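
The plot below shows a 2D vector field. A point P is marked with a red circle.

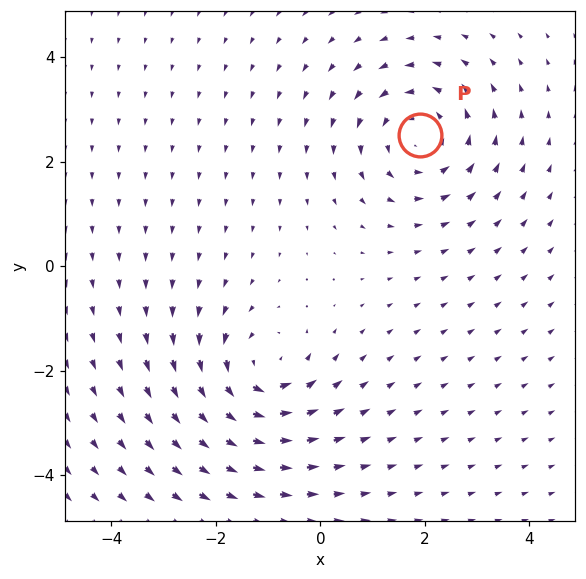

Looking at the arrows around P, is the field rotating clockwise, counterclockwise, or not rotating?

Near P at (1.9, 2.5) the arrows circulate counterclockwise. The curl (z-component) there is about +3; positive curl means counterclockwise rotation.

counterclockwise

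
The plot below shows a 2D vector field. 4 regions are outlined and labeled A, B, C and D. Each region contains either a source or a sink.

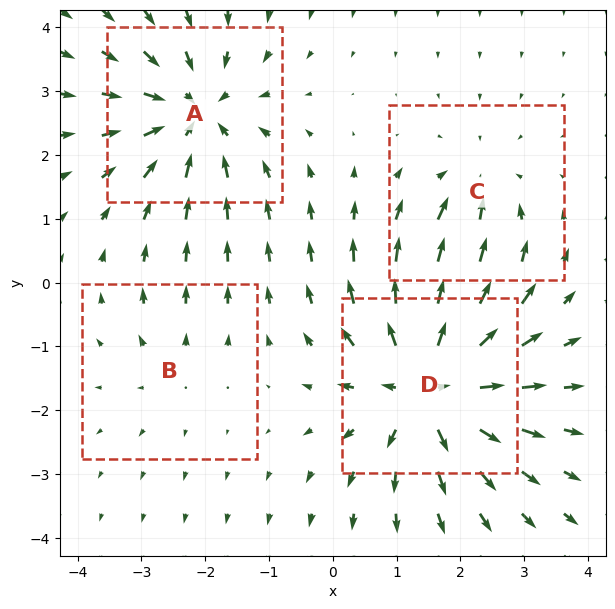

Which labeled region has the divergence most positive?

D

Divergence at each region's feature centre — A: about -5, B: about +2, C: about -3, D: about +6. Region D is most positive.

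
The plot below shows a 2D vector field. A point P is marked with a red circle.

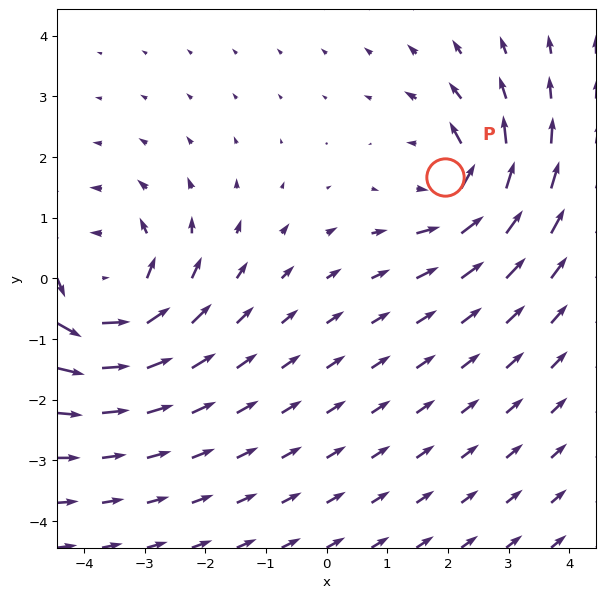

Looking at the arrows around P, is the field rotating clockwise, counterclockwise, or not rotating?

counterclockwise

Near P at (2.0, 1.7) the arrows circulate counterclockwise. The curl (z-component) there is about +4; positive curl means counterclockwise rotation.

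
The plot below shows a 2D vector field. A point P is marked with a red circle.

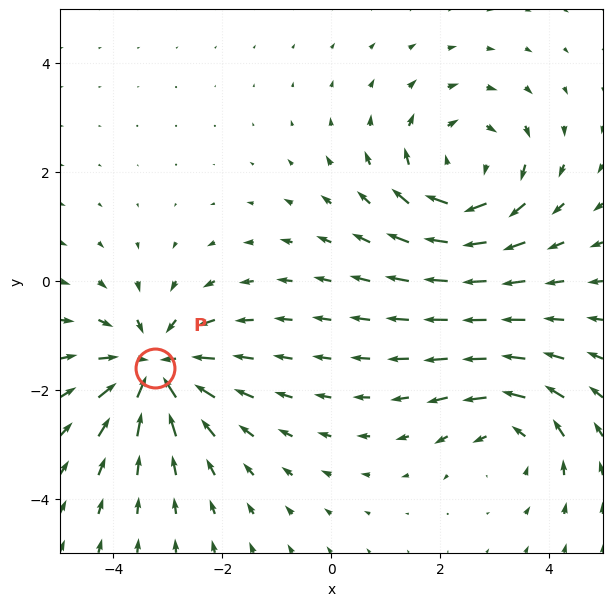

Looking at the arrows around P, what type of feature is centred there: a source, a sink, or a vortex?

sink

At P (-3.2, -1.6) the arrows converge inward. Divergence about -5, curl ≈0 — negative divergence with near-zero curl is a sink.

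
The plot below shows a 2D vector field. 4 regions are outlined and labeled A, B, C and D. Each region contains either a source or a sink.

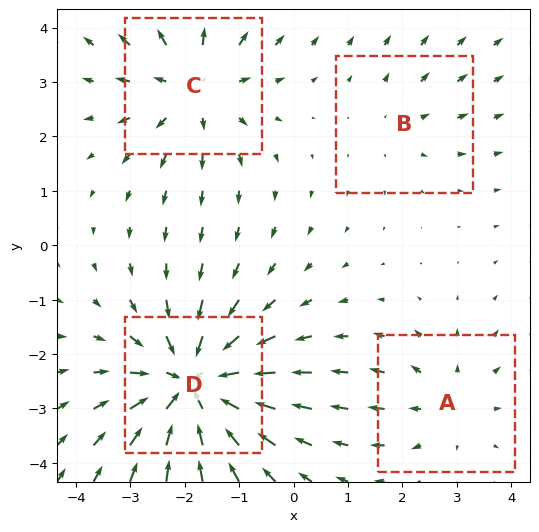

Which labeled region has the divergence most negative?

Divergence at each region's feature centre — A: about +3, B: about +2, C: about +4, D: about -7. Region D is most negative.

D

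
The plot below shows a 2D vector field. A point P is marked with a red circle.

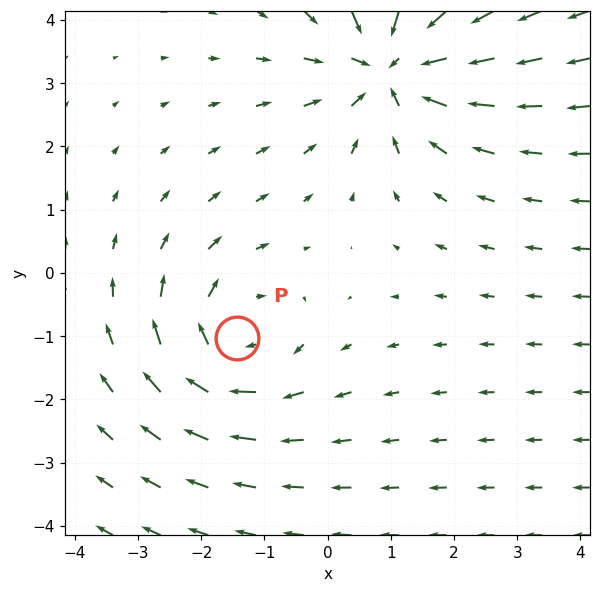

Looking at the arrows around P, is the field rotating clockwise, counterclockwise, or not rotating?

clockwise

Near P at (-1.4, -1.0) the arrows circulate clockwise. The curl (z-component) there is about -3; negative curl means clockwise rotation.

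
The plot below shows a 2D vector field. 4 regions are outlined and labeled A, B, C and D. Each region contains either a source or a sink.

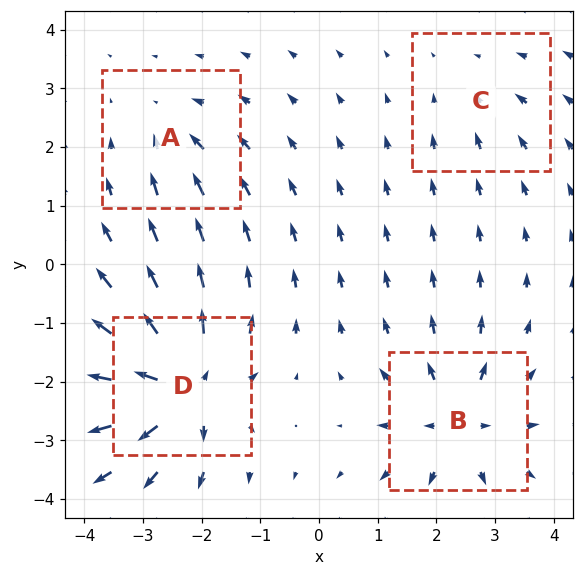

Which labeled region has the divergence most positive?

D

Divergence at each region's feature centre — A: about -4, B: about +6, C: about -3, D: about +9. Region D is most positive.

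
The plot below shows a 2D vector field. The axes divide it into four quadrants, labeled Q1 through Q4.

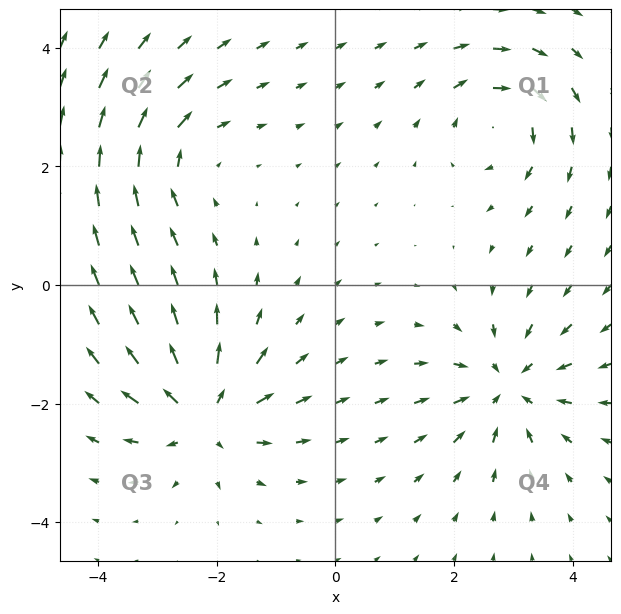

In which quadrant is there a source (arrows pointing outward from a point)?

The source sits at approximately (-2.2, -2.2), which lies in quadrant Q3. The divergence there is about +6, positive as expected for a source.

Q3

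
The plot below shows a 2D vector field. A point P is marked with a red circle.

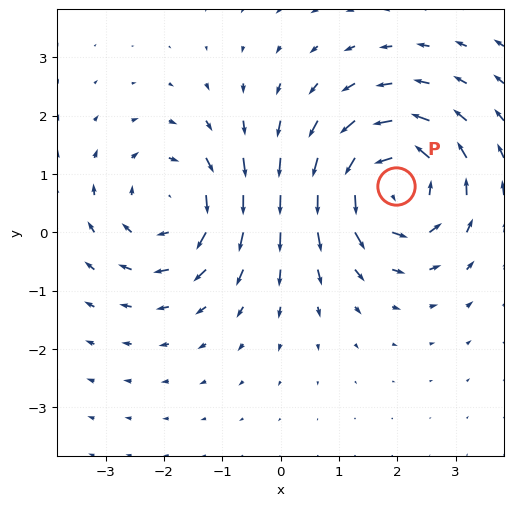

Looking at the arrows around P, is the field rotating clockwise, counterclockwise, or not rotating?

Near P at (2.0, 0.8) the arrows circulate counterclockwise. The curl (z-component) there is about +4; positive curl means counterclockwise rotation.

counterclockwise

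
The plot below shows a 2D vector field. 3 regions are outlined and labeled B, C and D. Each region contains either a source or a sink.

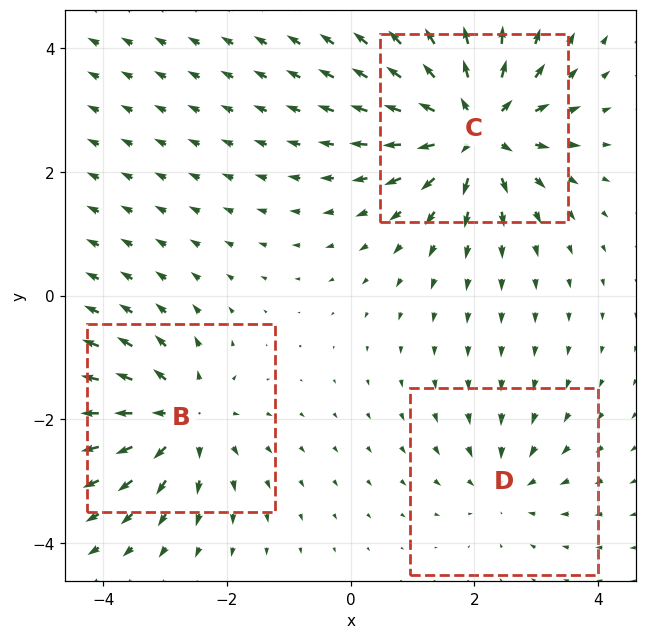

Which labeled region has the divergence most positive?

C

Divergence at each region's feature centre — B: about +4, C: about +6, D: about -2. Region C is most positive.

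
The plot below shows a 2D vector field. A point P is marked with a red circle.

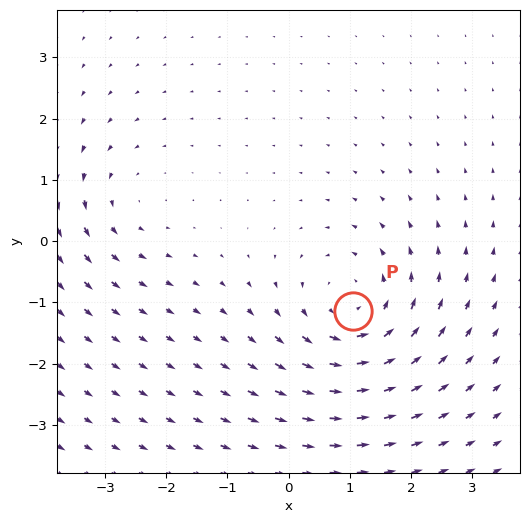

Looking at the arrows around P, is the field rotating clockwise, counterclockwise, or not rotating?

counterclockwise

Near P at (1.1, -1.1) the arrows circulate counterclockwise. The curl (z-component) there is about +4; positive curl means counterclockwise rotation.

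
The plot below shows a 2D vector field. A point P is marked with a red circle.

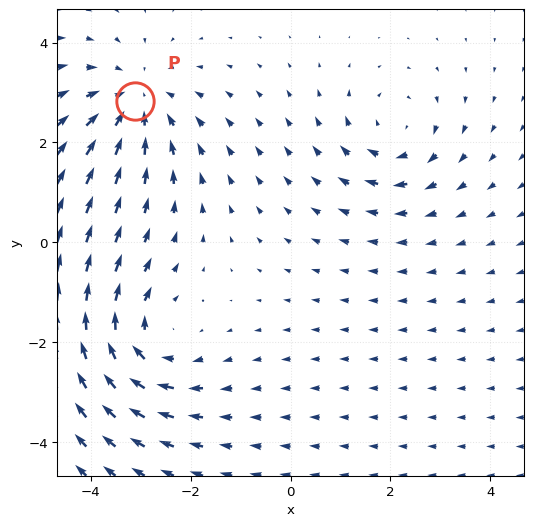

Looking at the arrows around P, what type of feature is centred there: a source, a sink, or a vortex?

At P (-3.1, 2.8) the arrows converge inward. Divergence about -3, curl ≈0 — negative divergence with near-zero curl is a sink.

sink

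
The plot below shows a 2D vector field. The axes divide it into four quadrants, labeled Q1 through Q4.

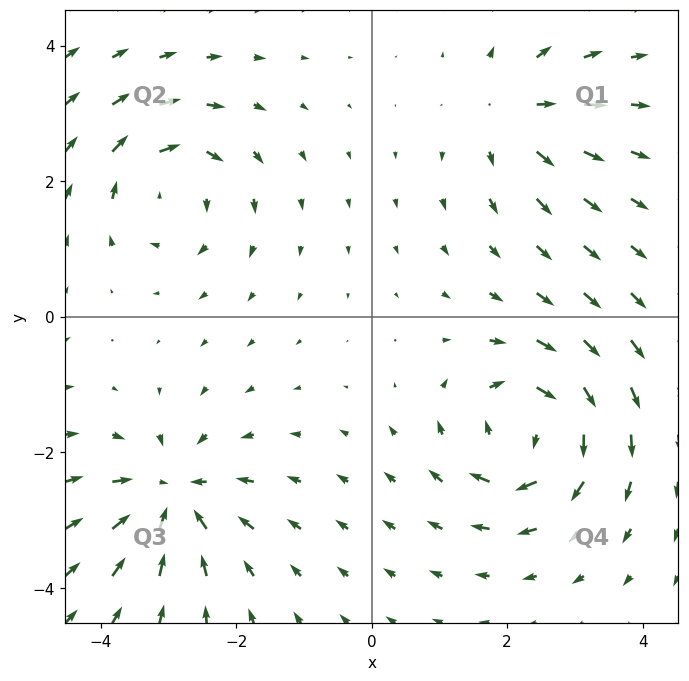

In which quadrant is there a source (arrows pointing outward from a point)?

The source sits at approximately (2.1, 3.0), which lies in quadrant Q1. The divergence there is about +4, positive as expected for a source.

Q1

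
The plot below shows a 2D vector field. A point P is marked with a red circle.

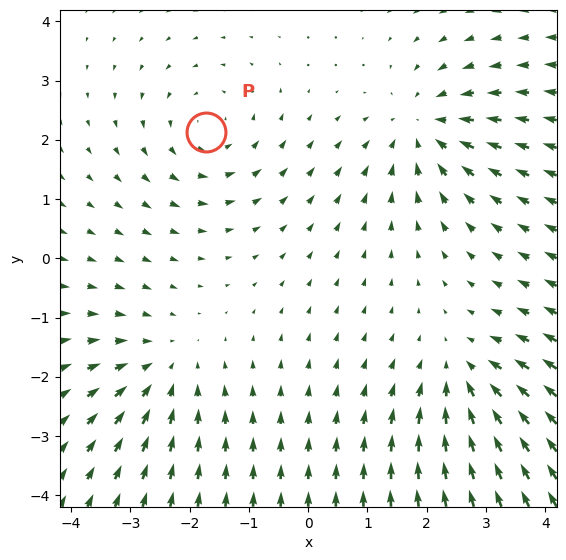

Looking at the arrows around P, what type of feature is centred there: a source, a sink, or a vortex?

At P (-1.7, 2.1) the arrows circulate counterclockwise. Divergence ≈0, curl about +3 — near-zero divergence with nonzero curl is a vortex.

vortex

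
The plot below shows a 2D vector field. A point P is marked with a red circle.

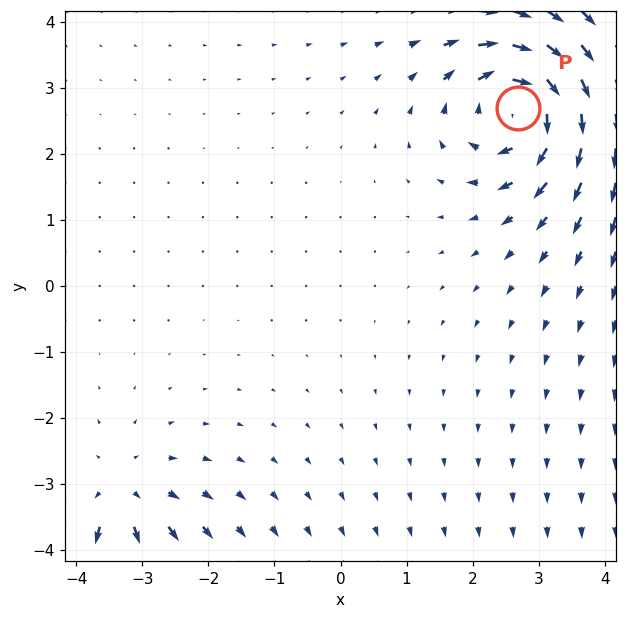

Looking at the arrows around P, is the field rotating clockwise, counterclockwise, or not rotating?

Near P at (2.7, 2.7) the arrows circulate clockwise. The curl (z-component) there is about -6; negative curl means clockwise rotation.

clockwise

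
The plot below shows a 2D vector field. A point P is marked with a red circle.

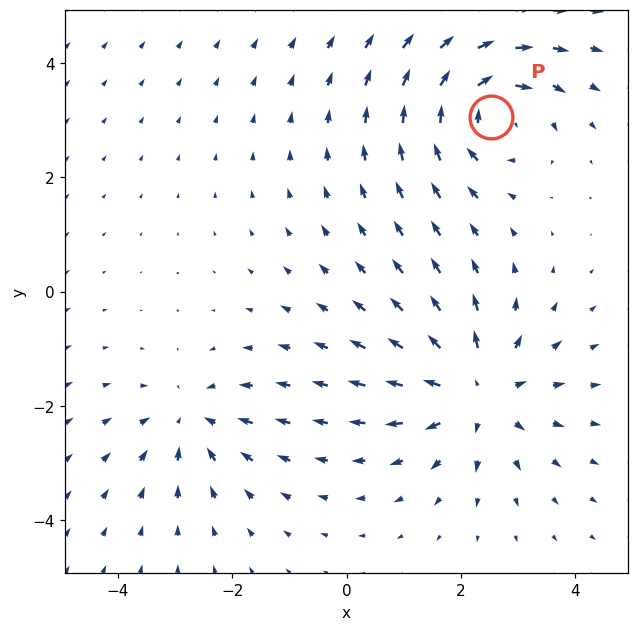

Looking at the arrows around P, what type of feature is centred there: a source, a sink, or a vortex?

At P (2.5, 3.1) the arrows circulate clockwise. Divergence ≈0, curl about -5 — near-zero divergence with nonzero curl is a vortex.

vortex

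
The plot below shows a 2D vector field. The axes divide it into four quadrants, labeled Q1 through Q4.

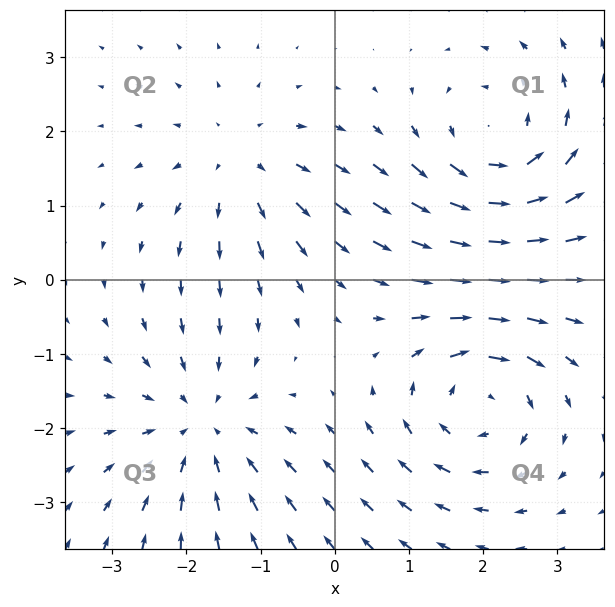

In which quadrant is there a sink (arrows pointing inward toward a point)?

The sink sits at approximately (-1.8, -2.0), which lies in quadrant Q3. The divergence there is about -4, negative as expected for a sink.

Q3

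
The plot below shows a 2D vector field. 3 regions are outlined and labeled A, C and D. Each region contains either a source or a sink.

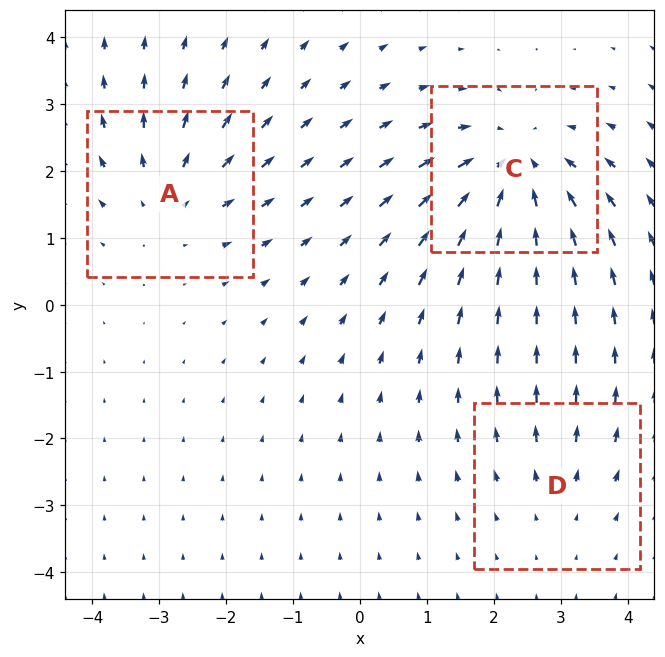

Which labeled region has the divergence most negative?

Divergence at each region's feature centre — A: about +3, C: about -5, D: about +2. Region C is most negative.

C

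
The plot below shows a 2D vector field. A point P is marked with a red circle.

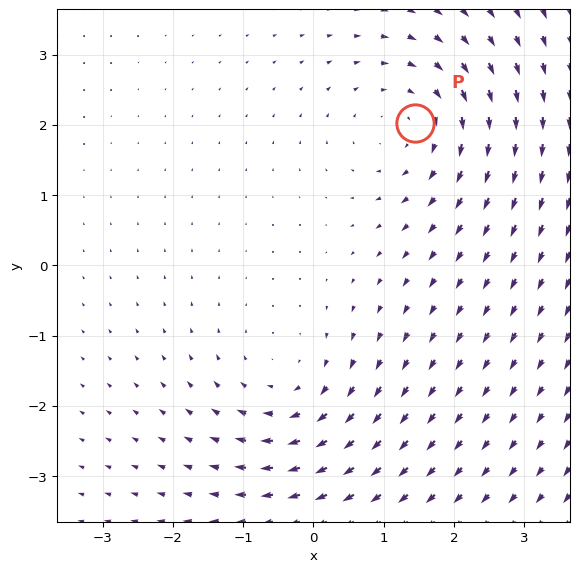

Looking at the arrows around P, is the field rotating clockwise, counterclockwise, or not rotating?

Near P at (1.4, 2.0) the arrows circulate clockwise. The curl (z-component) there is about -4; negative curl means clockwise rotation.

clockwise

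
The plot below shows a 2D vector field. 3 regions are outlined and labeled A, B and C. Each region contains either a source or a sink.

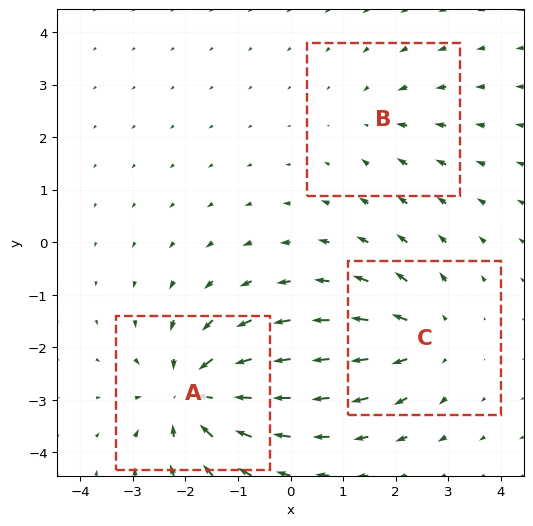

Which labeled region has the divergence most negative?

A

Divergence at each region's feature centre — A: about -5, B: about -2, C: about +3. Region A is most negative.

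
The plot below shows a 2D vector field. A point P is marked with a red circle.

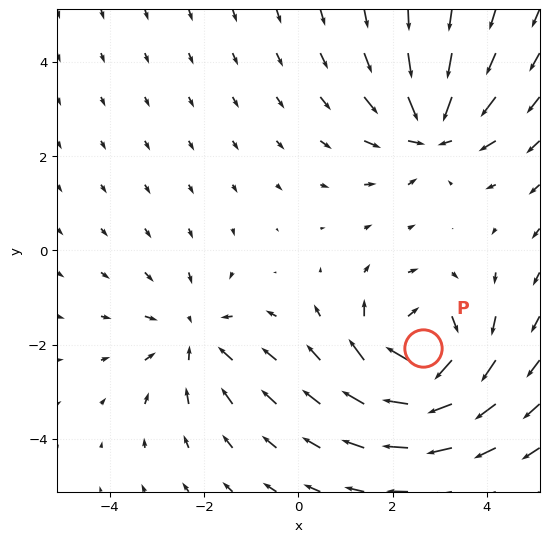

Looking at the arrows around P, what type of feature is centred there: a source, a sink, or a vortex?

vortex

At P (2.6, -2.1) the arrows circulate clockwise. Divergence ≈0, curl about -5 — near-zero divergence with nonzero curl is a vortex.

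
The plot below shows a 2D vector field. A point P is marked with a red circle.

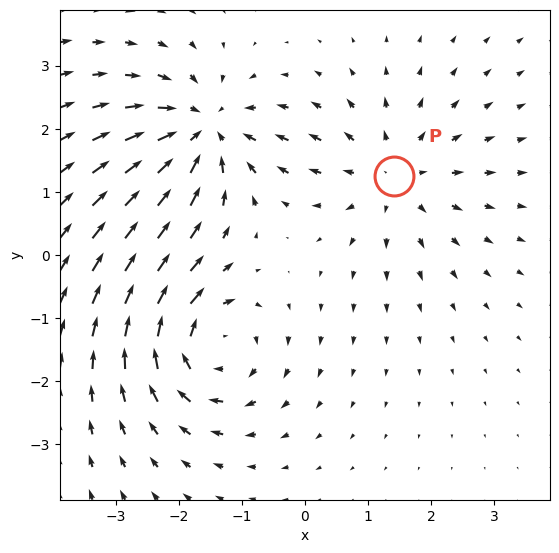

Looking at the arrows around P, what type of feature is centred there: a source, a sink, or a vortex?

At P (1.4, 1.2) the arrows spread outward. Divergence about +4, curl ≈0 — positive divergence with near-zero curl is a source.

source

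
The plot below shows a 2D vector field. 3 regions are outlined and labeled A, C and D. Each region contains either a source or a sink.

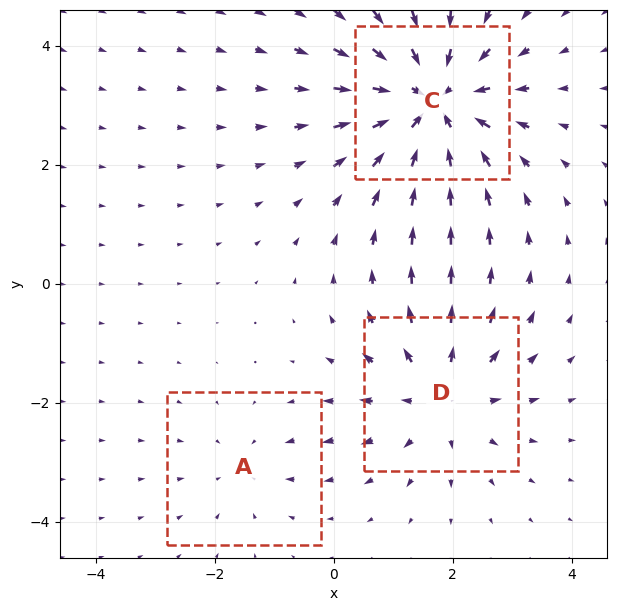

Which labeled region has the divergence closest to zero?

Divergence at each region's feature centre — A: about -2, C: about -4, D: about +3. Region A is closest to zero.

A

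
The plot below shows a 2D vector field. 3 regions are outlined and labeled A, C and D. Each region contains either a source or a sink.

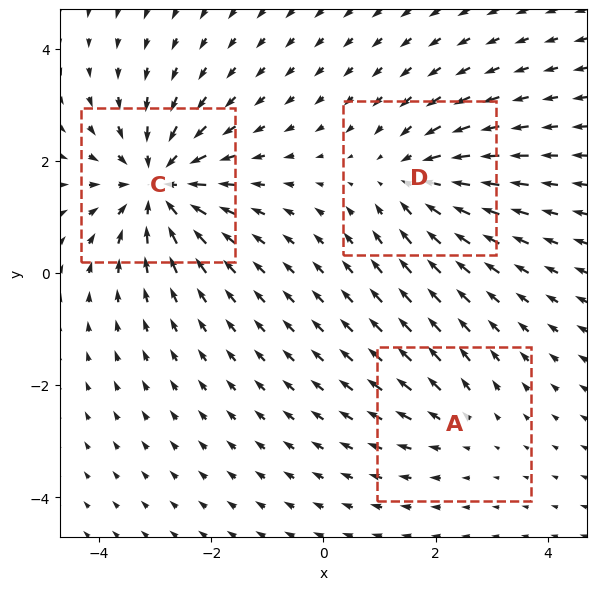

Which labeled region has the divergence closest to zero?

A

Divergence at each region's feature centre — A: about +2, C: about -5, D: about -3. Region A is closest to zero.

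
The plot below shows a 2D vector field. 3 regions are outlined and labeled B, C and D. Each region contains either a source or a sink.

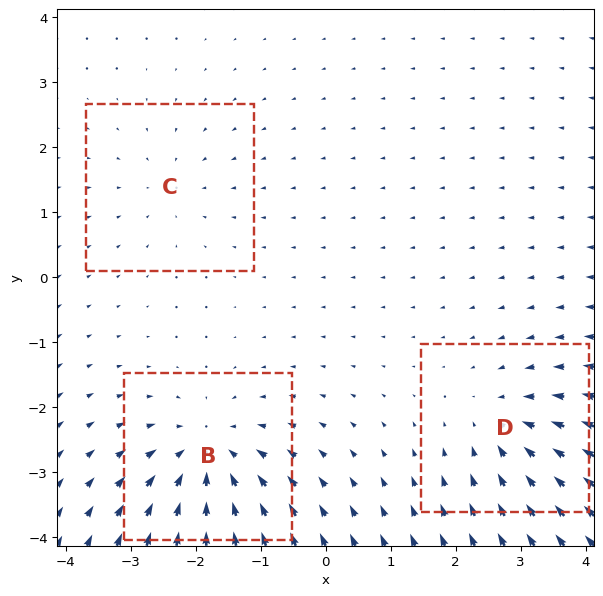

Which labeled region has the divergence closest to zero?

Divergence at each region's feature centre — B: about -5, C: about -2, D: about -4. Region C is closest to zero.

C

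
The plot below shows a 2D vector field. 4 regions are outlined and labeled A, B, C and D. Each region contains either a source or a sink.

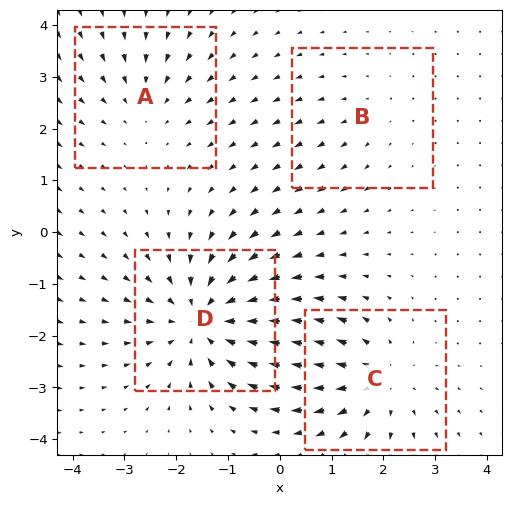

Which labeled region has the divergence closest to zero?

Divergence at each region's feature centre — A: about -3, B: about +2, C: about +4, D: about -6. Region B is closest to zero.

B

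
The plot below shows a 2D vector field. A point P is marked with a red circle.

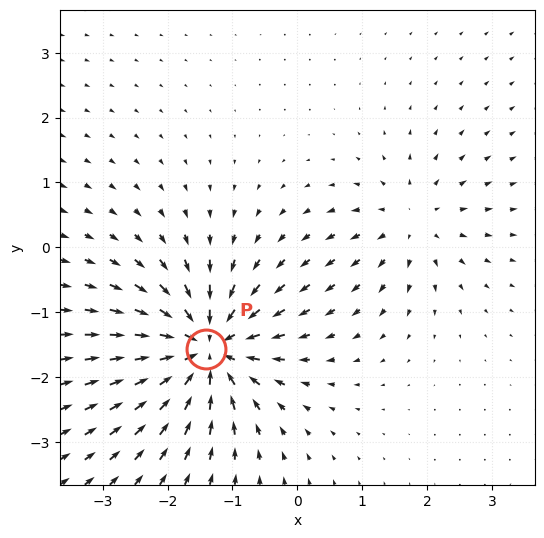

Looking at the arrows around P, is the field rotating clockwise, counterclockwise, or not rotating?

not rotating

Near P at (-1.4, -1.6) the arrows show no circulation. The curl there is ≈0.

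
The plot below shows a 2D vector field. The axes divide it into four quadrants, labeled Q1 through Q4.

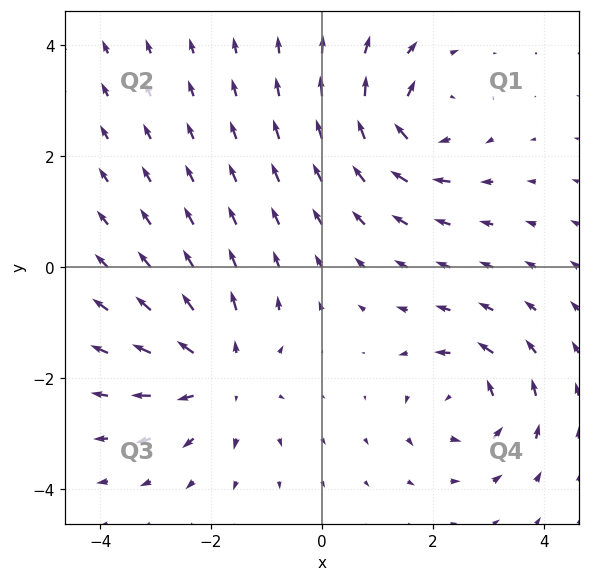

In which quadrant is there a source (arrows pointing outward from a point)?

Q3

The source sits at approximately (-1.8, -1.9), which lies in quadrant Q3. The divergence there is about +4, positive as expected for a source.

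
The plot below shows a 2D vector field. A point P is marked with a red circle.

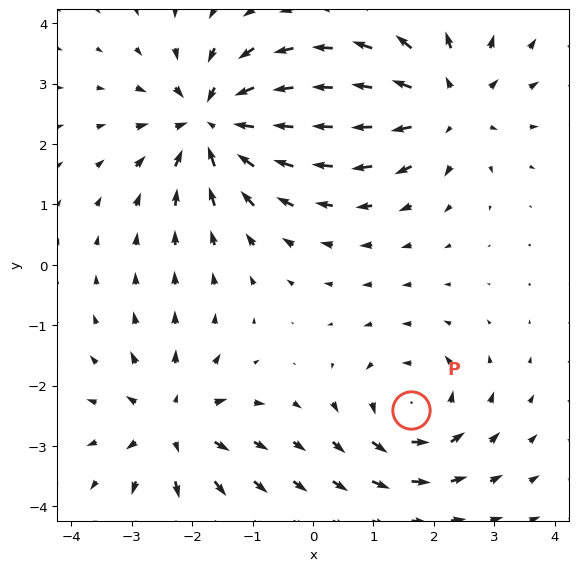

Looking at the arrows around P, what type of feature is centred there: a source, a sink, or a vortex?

At P (1.6, -2.4) the arrows circulate counterclockwise. Divergence ≈0, curl about +4 — near-zero divergence with nonzero curl is a vortex.

vortex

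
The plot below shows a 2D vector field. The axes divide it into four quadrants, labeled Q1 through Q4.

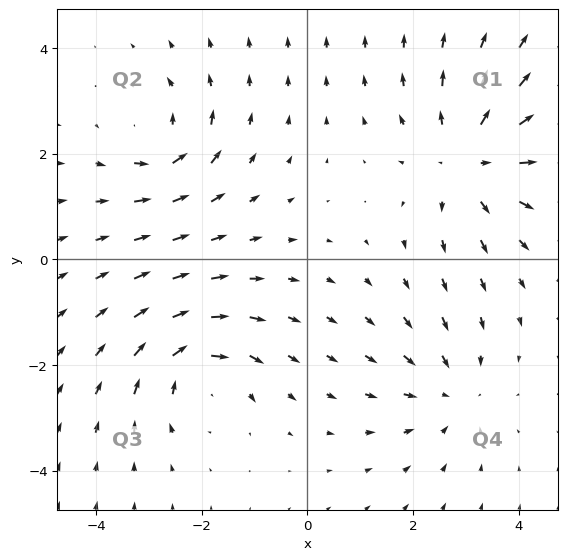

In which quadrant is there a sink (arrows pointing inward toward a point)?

Q4

The sink sits at approximately (2.7, -2.5), which lies in quadrant Q4. The divergence there is about -3, negative as expected for a sink.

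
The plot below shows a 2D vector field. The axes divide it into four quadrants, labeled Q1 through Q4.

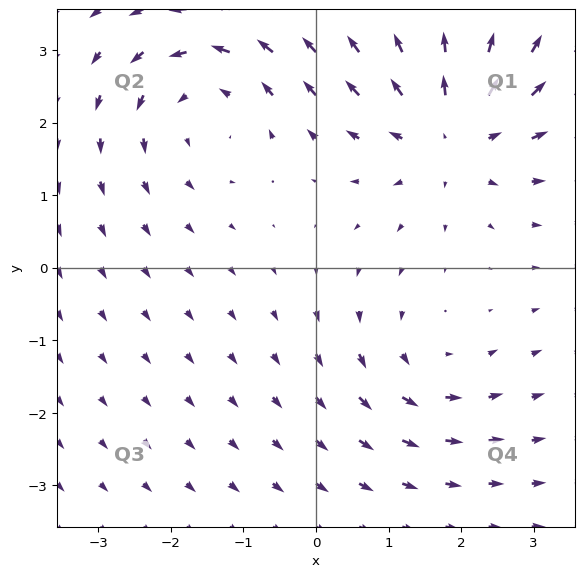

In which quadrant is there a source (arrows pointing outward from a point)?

The source sits at approximately (1.9, 1.9), which lies in quadrant Q1. The divergence there is about +5, positive as expected for a source.

Q1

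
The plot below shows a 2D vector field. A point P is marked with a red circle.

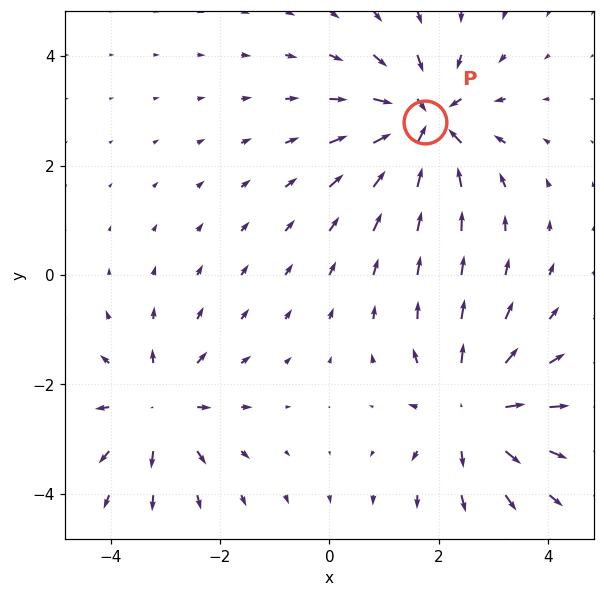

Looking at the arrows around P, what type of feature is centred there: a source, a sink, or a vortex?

sink

At P (1.8, 2.8) the arrows converge inward. Divergence about -6, curl ≈0 — negative divergence with near-zero curl is a sink.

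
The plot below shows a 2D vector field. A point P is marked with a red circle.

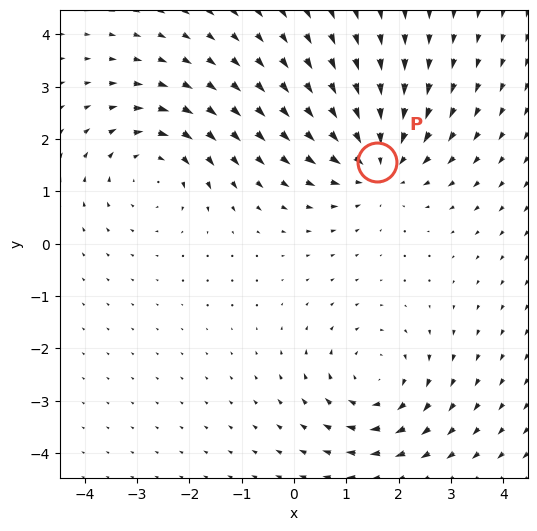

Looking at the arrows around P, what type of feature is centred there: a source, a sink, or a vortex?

At P (1.6, 1.6) the arrows converge inward. Divergence about -5, curl ≈0 — negative divergence with near-zero curl is a sink.

sink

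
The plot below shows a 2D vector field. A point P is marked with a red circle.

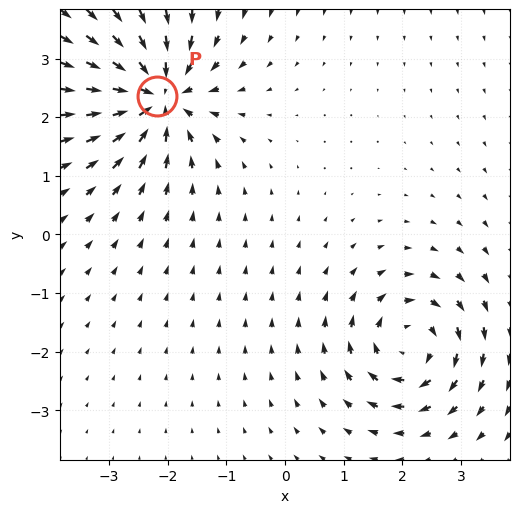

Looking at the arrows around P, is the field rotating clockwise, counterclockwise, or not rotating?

not rotating

Near P at (-2.2, 2.4) the arrows show no circulation. The curl there is ≈0.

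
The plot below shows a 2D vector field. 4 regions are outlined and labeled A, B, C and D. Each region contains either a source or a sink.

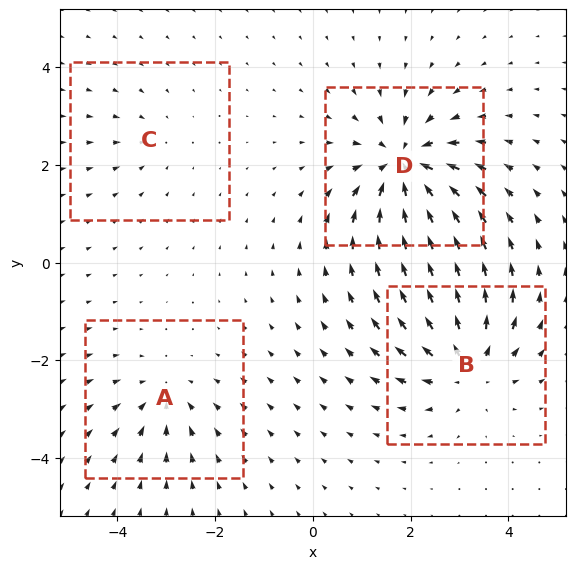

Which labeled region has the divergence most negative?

Divergence at each region's feature centre — A: about -4, B: about +5, C: about -2, D: about -7. Region D is most negative.

D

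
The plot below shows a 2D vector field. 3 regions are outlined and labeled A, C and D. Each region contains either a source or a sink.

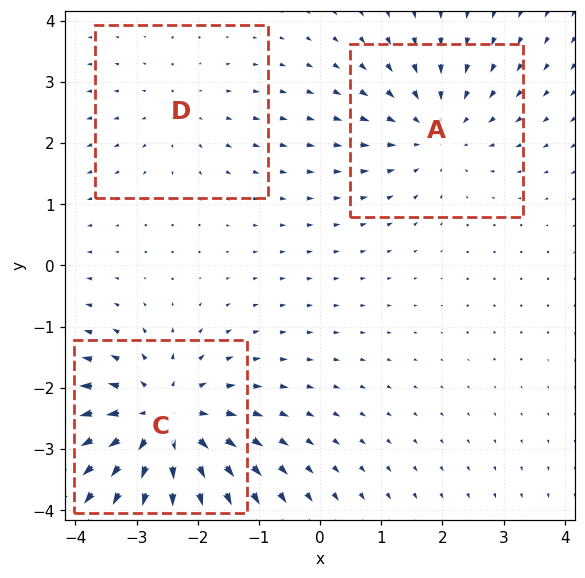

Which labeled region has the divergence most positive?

C

Divergence at each region's feature centre — A: about -3, C: about +5, D: about +2. Region C is most positive.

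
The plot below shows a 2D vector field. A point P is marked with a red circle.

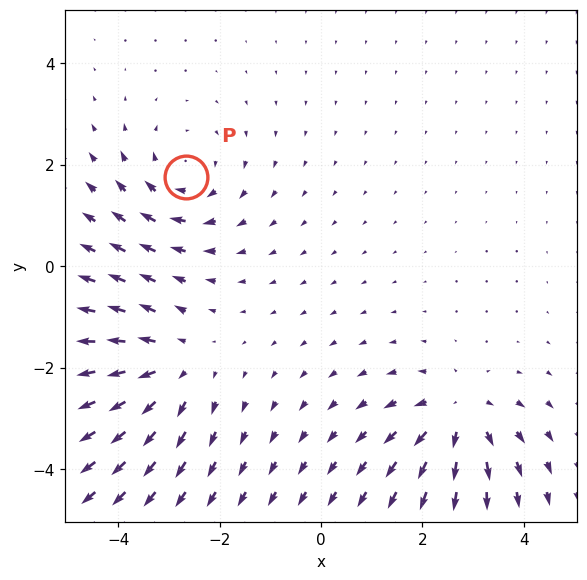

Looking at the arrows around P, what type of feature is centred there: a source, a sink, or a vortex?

vortex

At P (-2.7, 1.8) the arrows circulate clockwise. Divergence ≈0, curl about -3 — near-zero divergence with nonzero curl is a vortex.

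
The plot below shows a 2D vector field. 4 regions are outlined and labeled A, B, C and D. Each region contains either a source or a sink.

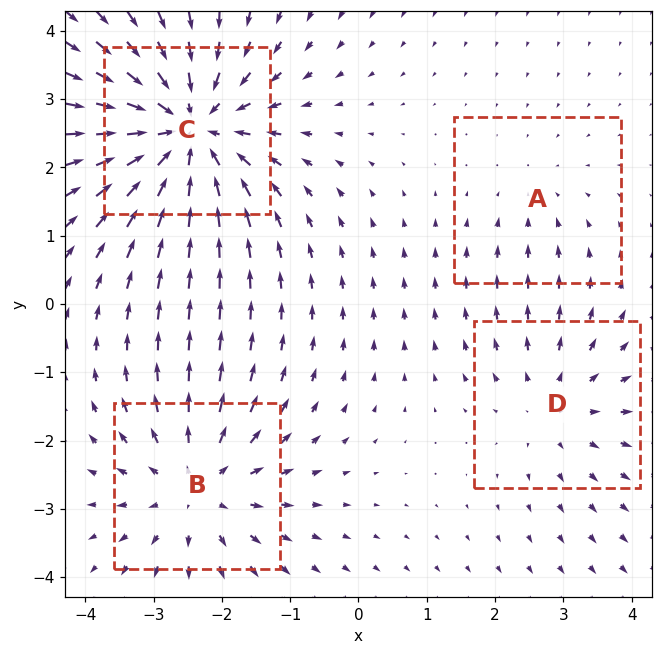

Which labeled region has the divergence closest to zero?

Divergence at each region's feature centre — A: about -2, B: about +4, C: about -6, D: about +3. Region A is closest to zero.

A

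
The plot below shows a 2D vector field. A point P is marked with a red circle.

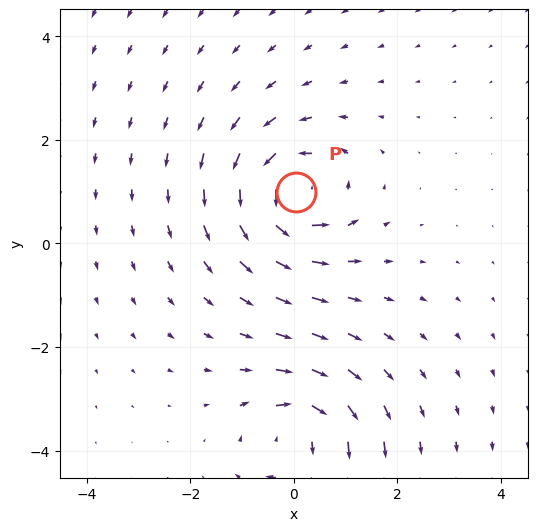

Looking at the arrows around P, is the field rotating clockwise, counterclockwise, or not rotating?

Near P at (0.0, 1.0) the arrows circulate counterclockwise. The curl (z-component) there is about +4; positive curl means counterclockwise rotation.

counterclockwise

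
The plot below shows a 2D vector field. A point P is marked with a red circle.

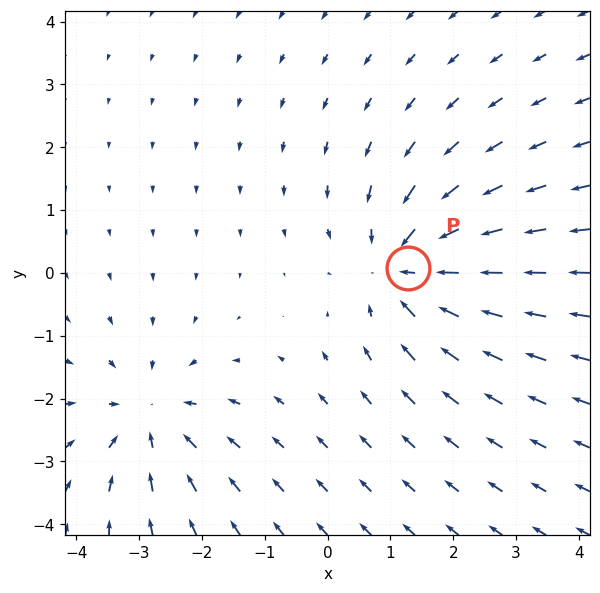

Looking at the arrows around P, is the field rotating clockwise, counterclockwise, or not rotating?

Near P at (1.3, 0.1) the arrows show no circulation. The curl there is ≈0.

not rotating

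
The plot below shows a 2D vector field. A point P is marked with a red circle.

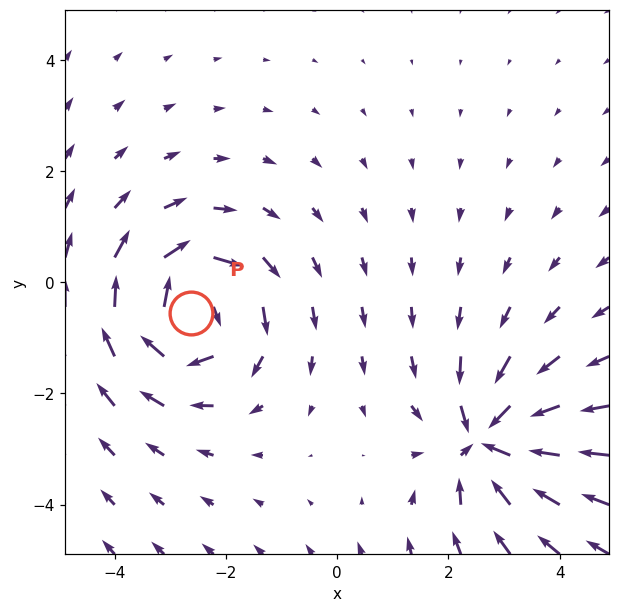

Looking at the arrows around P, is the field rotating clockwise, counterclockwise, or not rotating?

Near P at (-2.6, -0.6) the arrows circulate clockwise. The curl (z-component) there is about -4; negative curl means clockwise rotation.

clockwise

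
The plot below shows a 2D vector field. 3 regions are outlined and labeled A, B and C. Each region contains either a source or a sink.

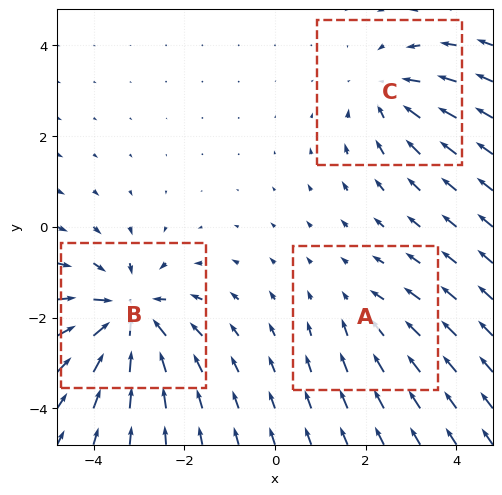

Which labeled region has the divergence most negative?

Divergence at each region's feature centre — A: about -2, B: about -5, C: about -3. Region B is most negative.

B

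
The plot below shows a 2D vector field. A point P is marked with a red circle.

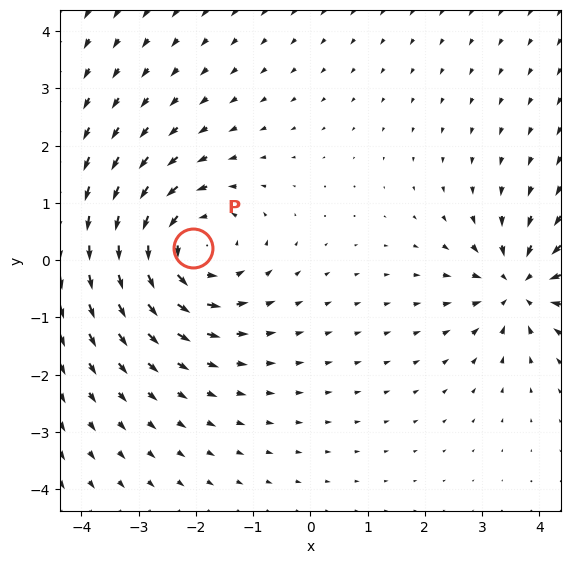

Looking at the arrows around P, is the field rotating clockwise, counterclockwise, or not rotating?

counterclockwise

Near P at (-2.1, 0.2) the arrows circulate counterclockwise. The curl (z-component) there is about +3; positive curl means counterclockwise rotation.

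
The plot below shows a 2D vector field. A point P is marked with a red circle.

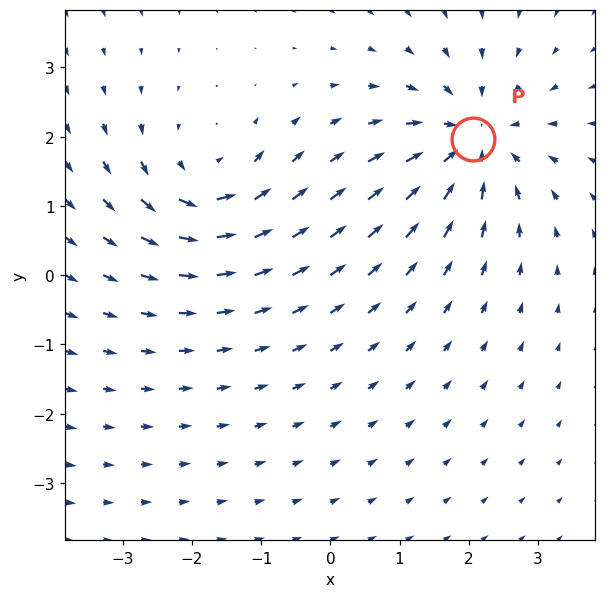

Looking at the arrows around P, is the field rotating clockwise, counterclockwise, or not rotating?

Near P at (2.1, 2.0) the arrows show no circulation. The curl there is ≈0.

not rotating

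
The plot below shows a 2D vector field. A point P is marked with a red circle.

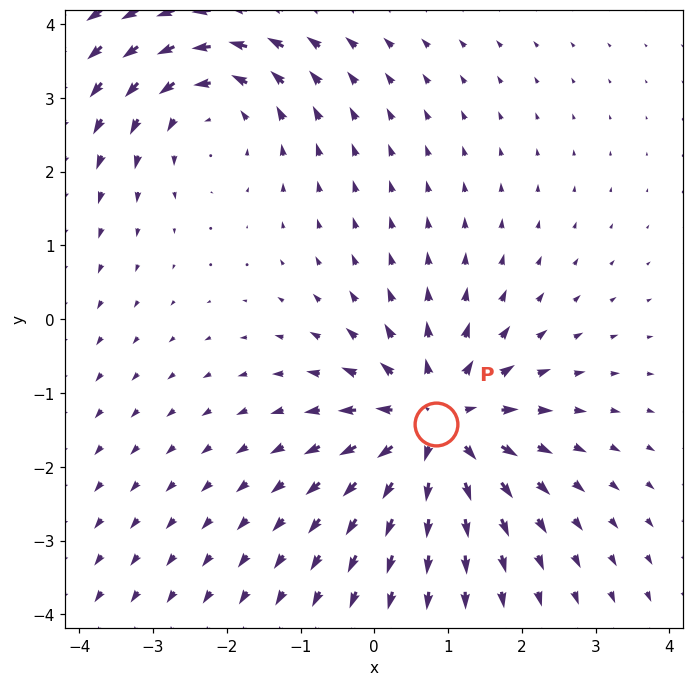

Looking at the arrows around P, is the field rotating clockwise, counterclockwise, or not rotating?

Near P at (0.8, -1.4) the arrows show no circulation. The curl there is ≈0.

not rotating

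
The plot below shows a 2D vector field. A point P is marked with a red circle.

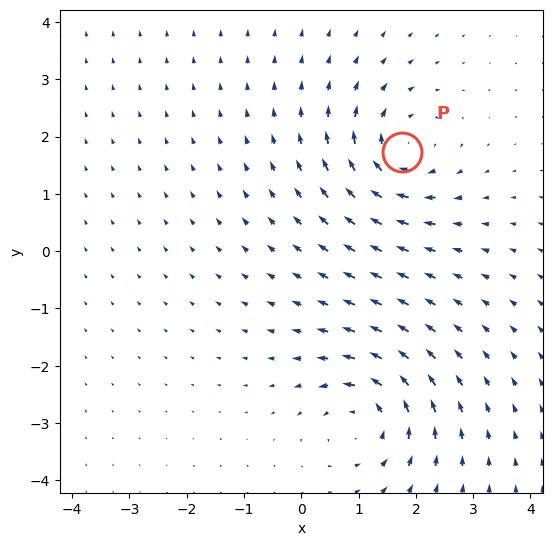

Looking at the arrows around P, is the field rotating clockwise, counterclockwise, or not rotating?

clockwise

Near P at (1.8, 1.7) the arrows circulate clockwise. The curl (z-component) there is about -6; negative curl means clockwise rotation.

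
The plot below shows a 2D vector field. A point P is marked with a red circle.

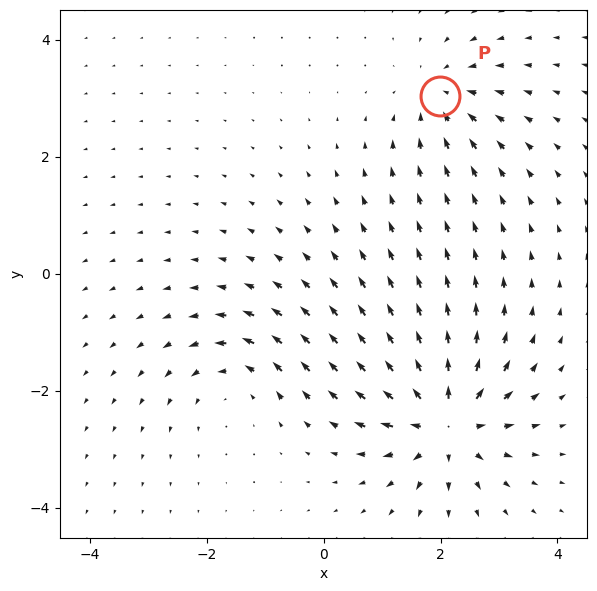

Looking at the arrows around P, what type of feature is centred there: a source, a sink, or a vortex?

At P (2.0, 3.0) the arrows converge inward. Divergence about -4, curl ≈0 — negative divergence with near-zero curl is a sink.

sink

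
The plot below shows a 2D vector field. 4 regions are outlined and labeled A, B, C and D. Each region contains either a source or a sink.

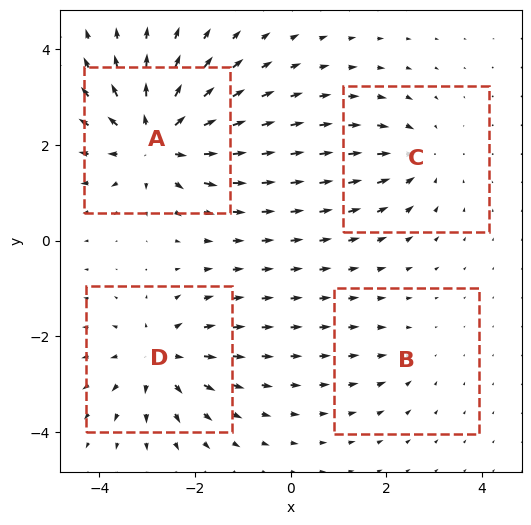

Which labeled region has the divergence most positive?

A

Divergence at each region's feature centre — A: about +7, B: about -2, C: about -4, D: about +5. Region A is most positive.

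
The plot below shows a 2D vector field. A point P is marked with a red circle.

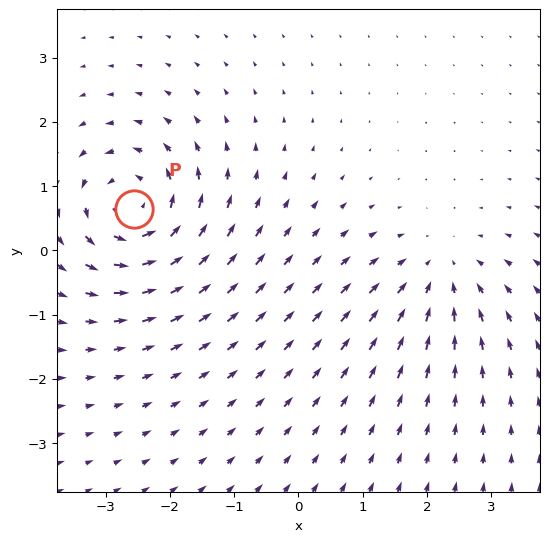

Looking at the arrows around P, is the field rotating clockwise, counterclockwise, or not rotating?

Near P at (-2.6, 0.6) the arrows circulate counterclockwise. The curl (z-component) there is about +6; positive curl means counterclockwise rotation.

counterclockwise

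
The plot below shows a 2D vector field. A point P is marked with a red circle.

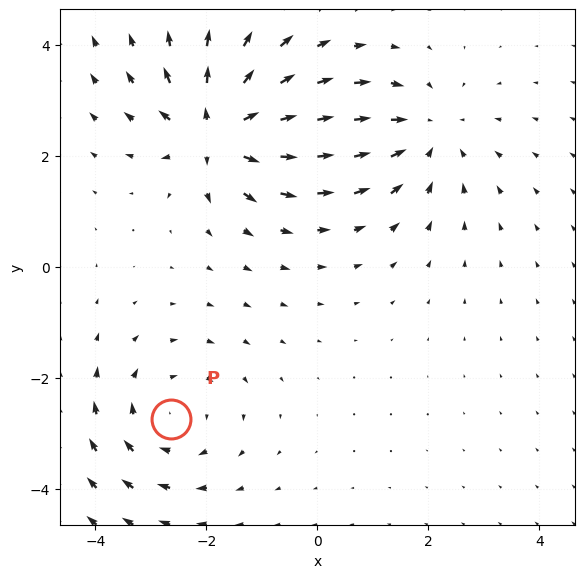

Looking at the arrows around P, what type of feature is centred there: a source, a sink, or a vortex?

At P (-2.6, -2.7) the arrows circulate clockwise. Divergence ≈0, curl about -3 — near-zero divergence with nonzero curl is a vortex.

vortex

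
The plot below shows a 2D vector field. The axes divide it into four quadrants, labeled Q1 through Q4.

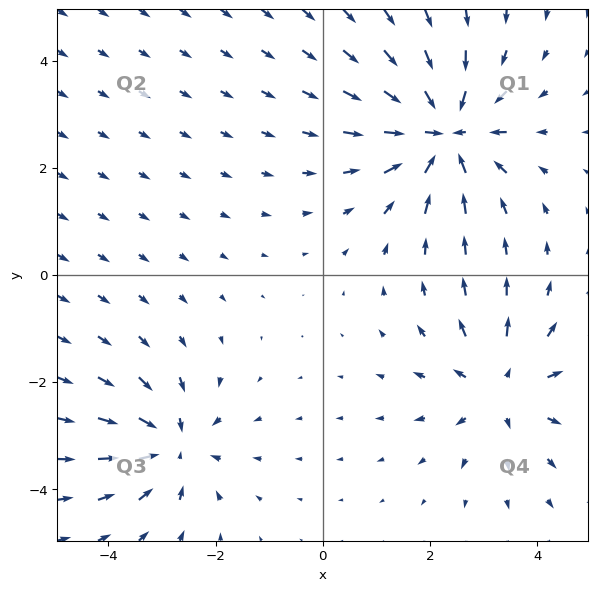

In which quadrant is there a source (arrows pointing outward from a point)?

The source sits at approximately (3.3, -2.1), which lies in quadrant Q4. The divergence there is about +3, positive as expected for a source.

Q4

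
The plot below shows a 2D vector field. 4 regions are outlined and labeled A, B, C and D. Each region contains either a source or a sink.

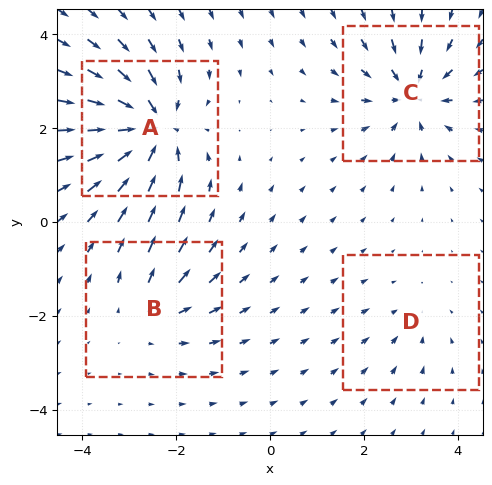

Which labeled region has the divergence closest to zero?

Divergence at each region's feature centre — A: about -8, B: about +4, C: about -6, D: about -2. Region D is closest to zero.

D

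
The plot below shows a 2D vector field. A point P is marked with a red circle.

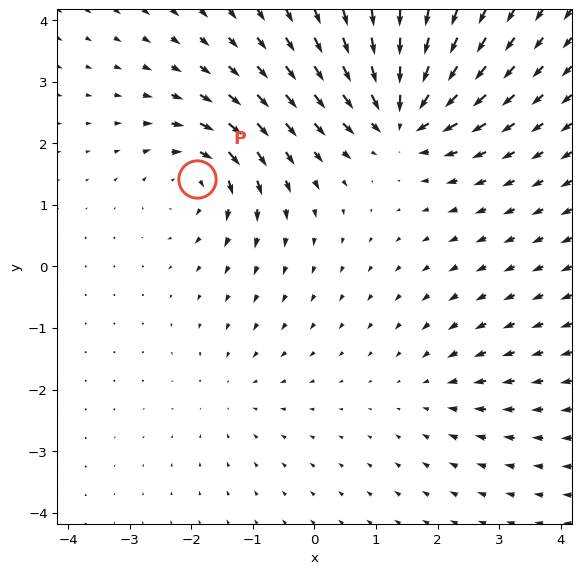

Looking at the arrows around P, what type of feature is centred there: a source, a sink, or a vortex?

At P (-1.9, 1.4) the arrows circulate clockwise. Divergence ≈0, curl about -6 — near-zero divergence with nonzero curl is a vortex.

vortex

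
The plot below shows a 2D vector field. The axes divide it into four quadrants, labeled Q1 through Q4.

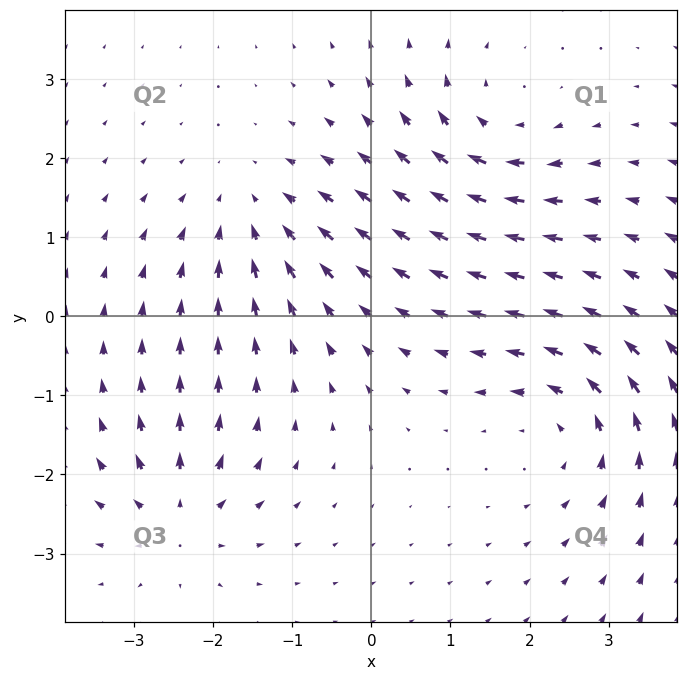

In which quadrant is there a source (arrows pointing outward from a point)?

Q3

The source sits at approximately (-2.4, -2.5), which lies in quadrant Q3. The divergence there is about +5, positive as expected for a source.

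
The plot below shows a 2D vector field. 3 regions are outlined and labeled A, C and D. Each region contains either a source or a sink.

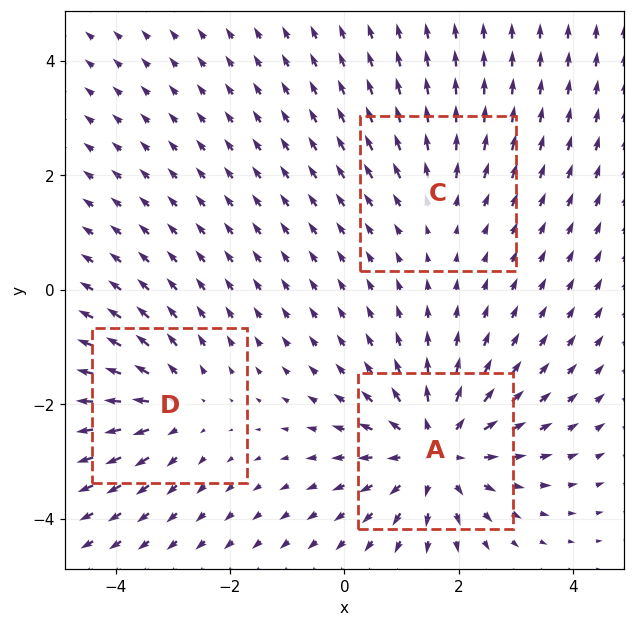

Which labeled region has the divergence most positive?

A

Divergence at each region's feature centre — A: about +5, C: about +2, D: about +3. Region A is most positive.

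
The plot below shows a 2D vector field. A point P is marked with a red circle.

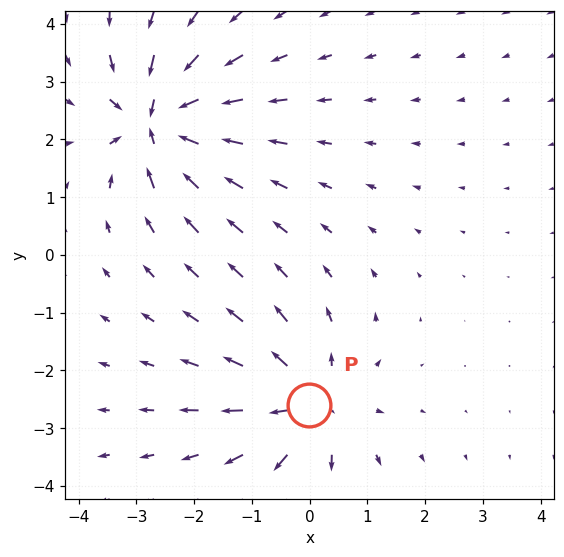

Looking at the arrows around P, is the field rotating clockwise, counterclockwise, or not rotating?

Near P at (-0.0, -2.6) the arrows show no circulation. The curl there is ≈0.

not rotating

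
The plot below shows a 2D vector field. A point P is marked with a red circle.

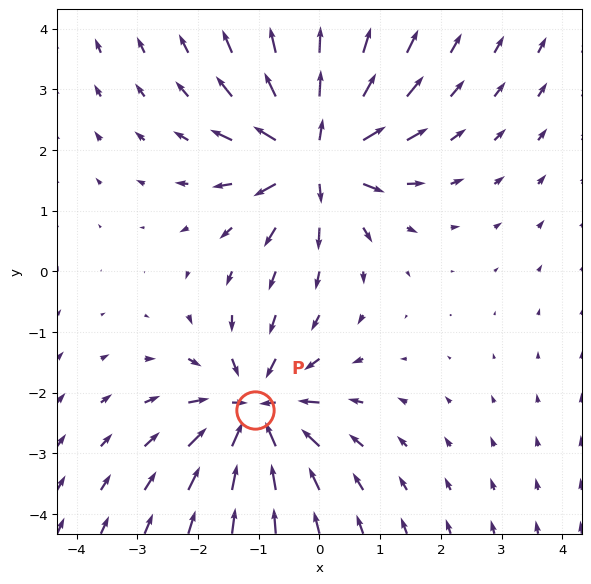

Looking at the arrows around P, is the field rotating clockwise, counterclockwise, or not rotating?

not rotating

Near P at (-1.1, -2.3) the arrows show no circulation. The curl there is ≈0.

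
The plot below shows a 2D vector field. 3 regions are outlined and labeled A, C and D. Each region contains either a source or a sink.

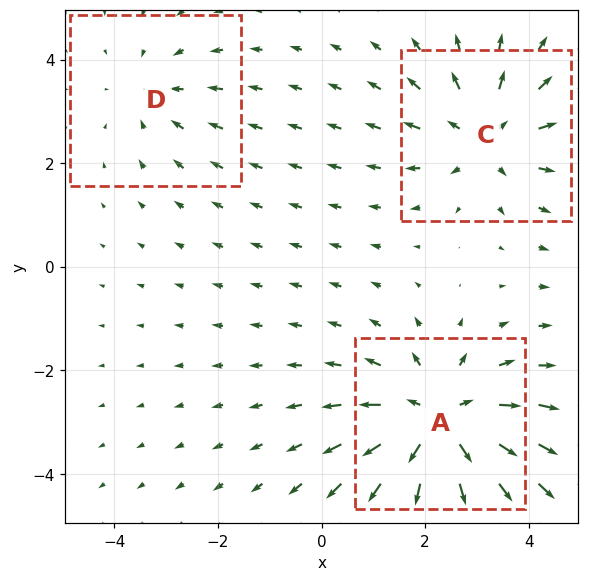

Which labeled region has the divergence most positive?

Divergence at each region's feature centre — A: about +4, C: about +3, D: about -2. Region A is most positive.

A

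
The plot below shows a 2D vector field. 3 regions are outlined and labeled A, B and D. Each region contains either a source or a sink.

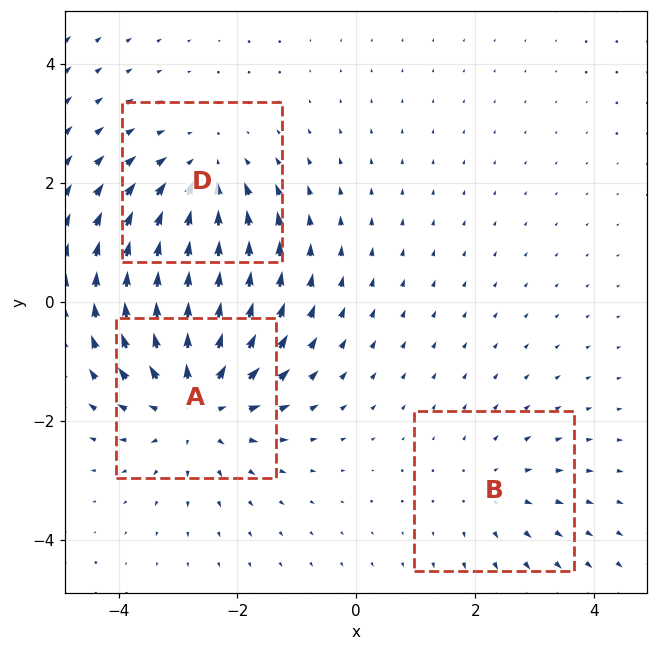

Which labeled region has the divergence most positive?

A

Divergence at each region's feature centre — A: about +4, B: about +2, D: about -3. Region A is most positive.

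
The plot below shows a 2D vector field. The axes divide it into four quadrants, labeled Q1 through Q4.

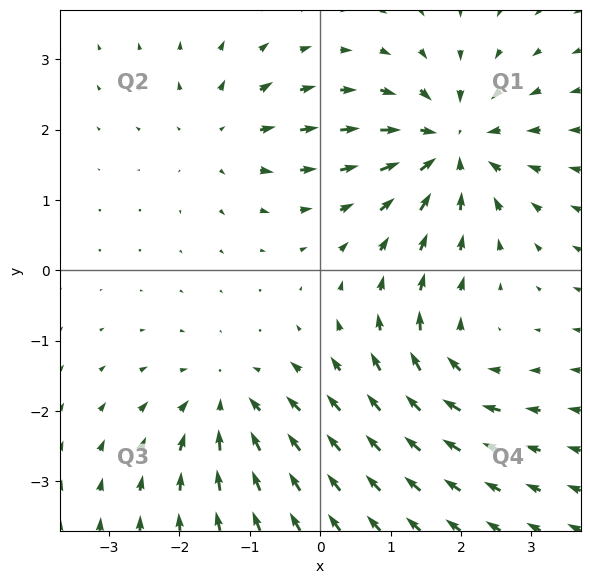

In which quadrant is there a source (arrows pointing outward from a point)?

Q2

The source sits at approximately (-1.4, 1.9), which lies in quadrant Q2. The divergence there is about +3, positive as expected for a source.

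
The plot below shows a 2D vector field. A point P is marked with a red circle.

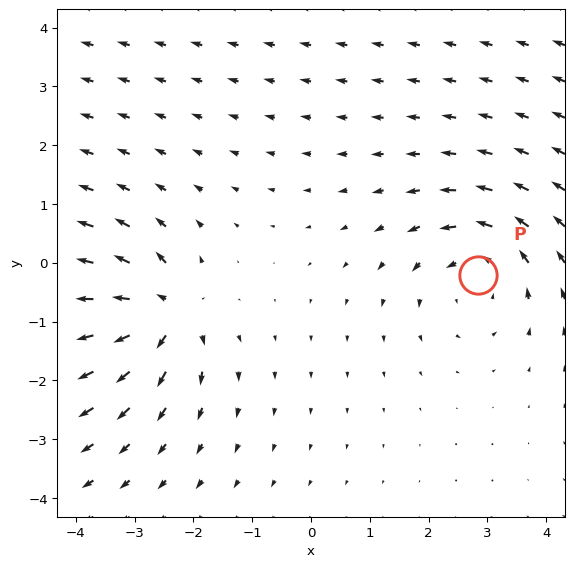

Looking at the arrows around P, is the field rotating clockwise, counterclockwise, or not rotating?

counterclockwise

Near P at (2.8, -0.2) the arrows circulate counterclockwise. The curl (z-component) there is about +3; positive curl means counterclockwise rotation.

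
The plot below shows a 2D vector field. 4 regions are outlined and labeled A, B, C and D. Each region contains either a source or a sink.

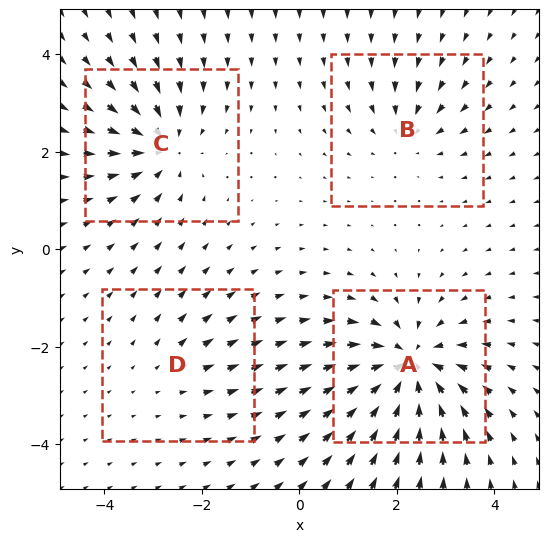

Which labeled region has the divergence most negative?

A

Divergence at each region's feature centre — A: about -8, B: about -4, C: about -5, D: about +2. Region A is most negative.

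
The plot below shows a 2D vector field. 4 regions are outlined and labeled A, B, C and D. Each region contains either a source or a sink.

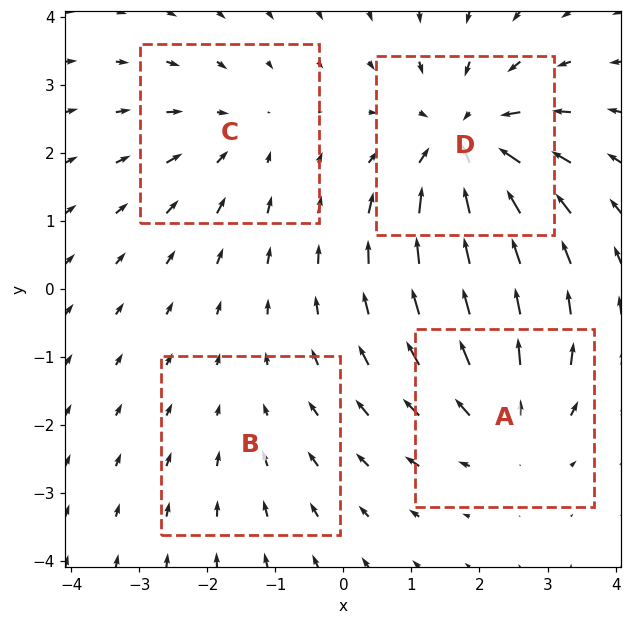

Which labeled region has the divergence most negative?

Divergence at each region's feature centre — A: about +4, B: about -2, C: about -3, D: about -6. Region D is most negative.

D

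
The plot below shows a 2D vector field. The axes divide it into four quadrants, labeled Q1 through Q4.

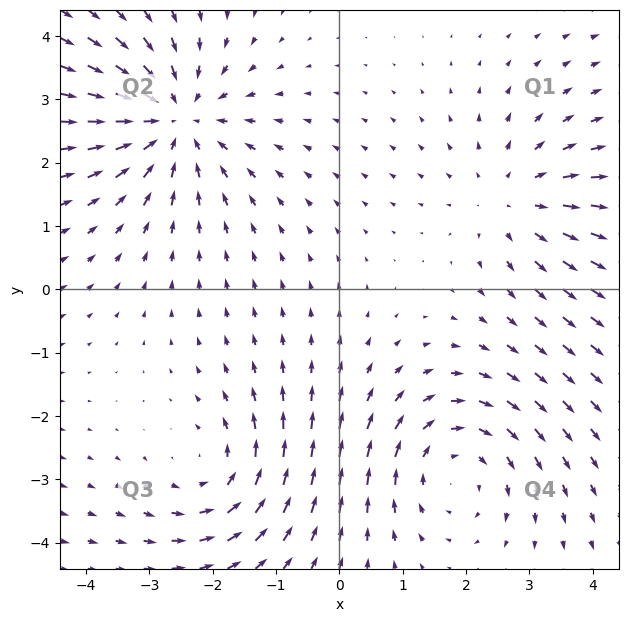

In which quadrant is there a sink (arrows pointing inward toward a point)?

Q2

The sink sits at approximately (-2.6, 2.7), which lies in quadrant Q2. The divergence there is about -4, negative as expected for a sink.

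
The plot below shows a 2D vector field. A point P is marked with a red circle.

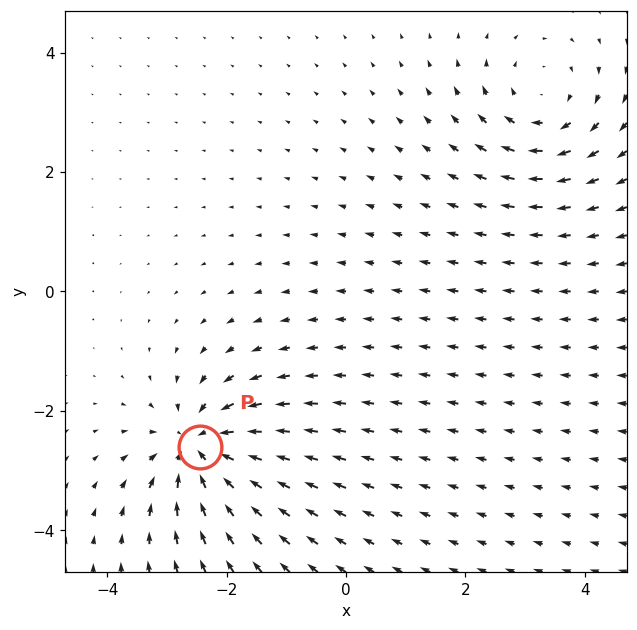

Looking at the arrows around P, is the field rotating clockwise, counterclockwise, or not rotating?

not rotating

Near P at (-2.4, -2.6) the arrows show no circulation. The curl there is ≈0.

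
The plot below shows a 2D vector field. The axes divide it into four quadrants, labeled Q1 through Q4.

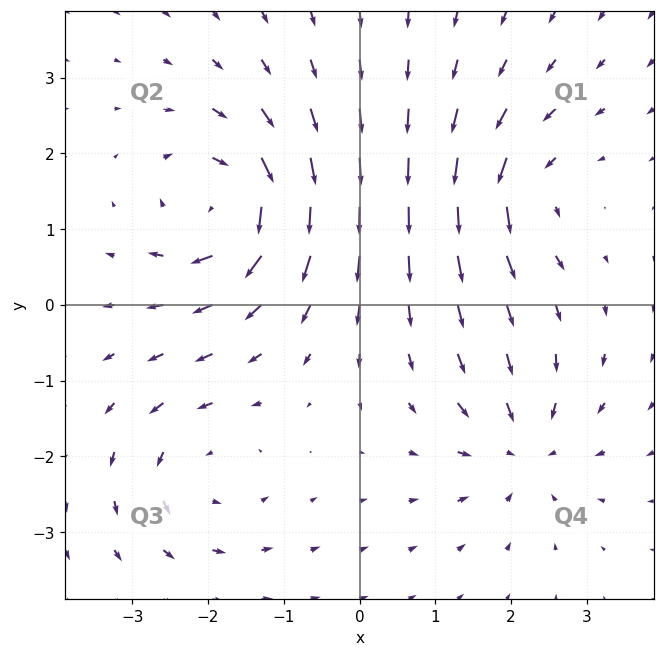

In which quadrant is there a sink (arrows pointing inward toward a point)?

Q4

The sink sits at approximately (2.2, -1.9), which lies in quadrant Q4. The divergence there is about -5, negative as expected for a sink.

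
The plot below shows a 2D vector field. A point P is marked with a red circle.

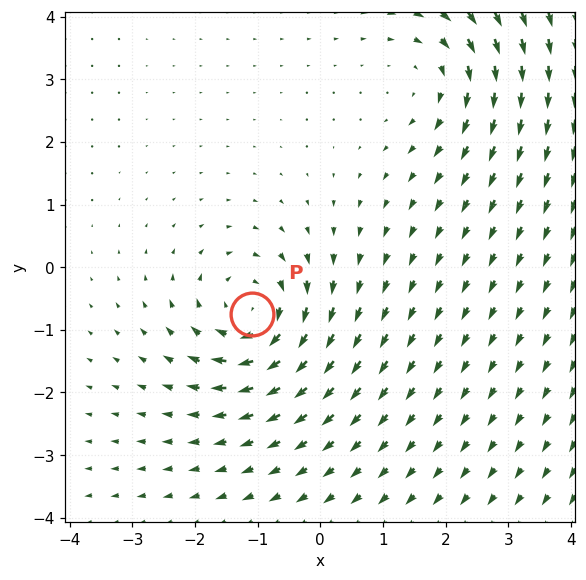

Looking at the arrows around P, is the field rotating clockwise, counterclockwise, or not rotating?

Near P at (-1.1, -0.7) the arrows circulate clockwise. The curl (z-component) there is about -4; negative curl means clockwise rotation.

clockwise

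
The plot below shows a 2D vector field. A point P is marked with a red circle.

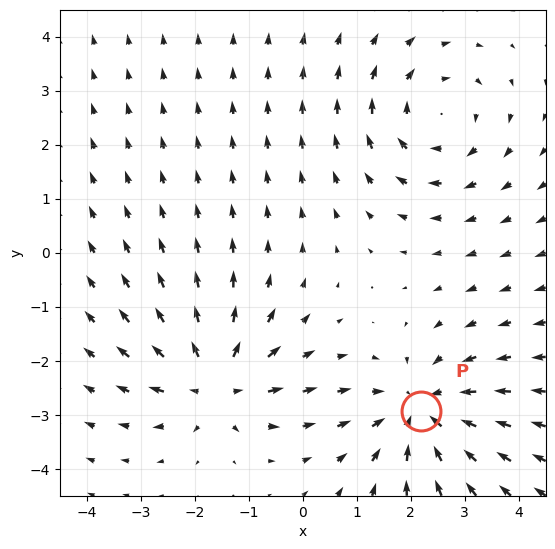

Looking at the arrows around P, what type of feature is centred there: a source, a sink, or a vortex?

sink

At P (2.2, -2.9) the arrows converge inward. Divergence about -4, curl ≈0 — negative divergence with near-zero curl is a sink.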